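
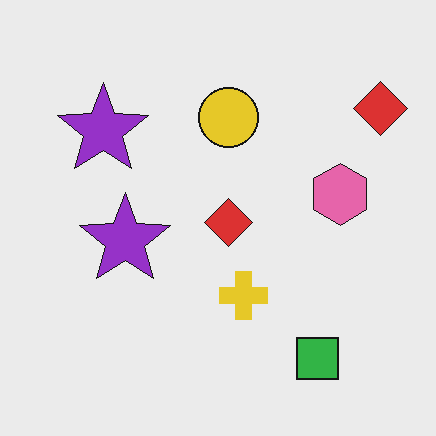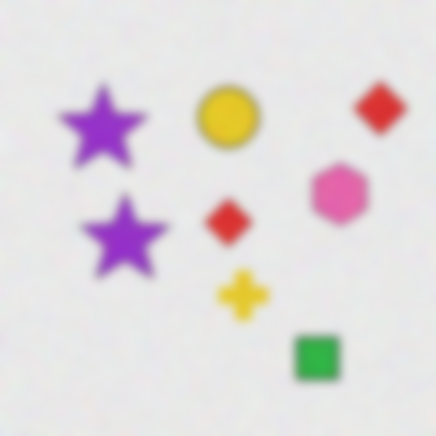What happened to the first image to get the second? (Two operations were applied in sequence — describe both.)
The second image is the first degraded with visible gaussian noise, then heavily blurred.

Random speckle covers the whole image, including the flat background. Shape edges and outlines are uniformly softened across the whole image.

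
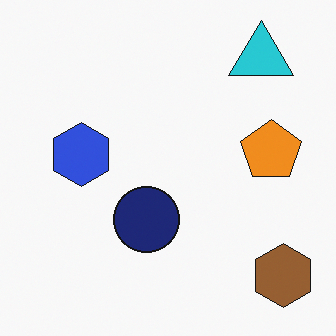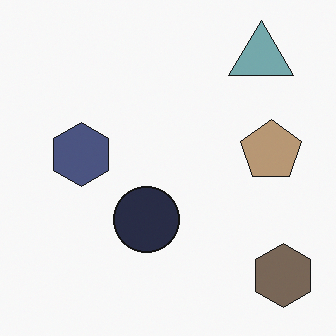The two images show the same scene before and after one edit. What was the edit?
This is the original image heavily desaturated.

All colors are more muted and greyish — a global saturation change.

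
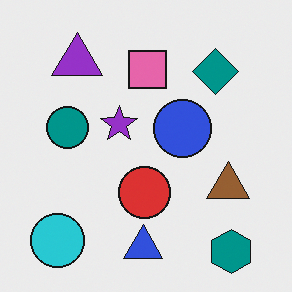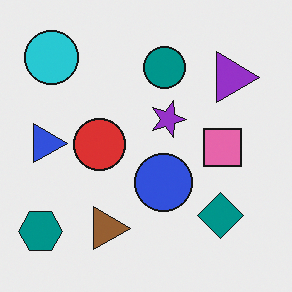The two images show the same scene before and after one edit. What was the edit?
The image was rotated 90° clockwise.

The teal hexagon sits in the bottom-right of the first image and the bottom-left of the second — consistent with a whole-image 90° clockwise rotation.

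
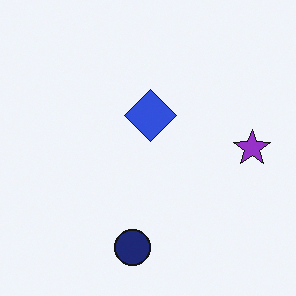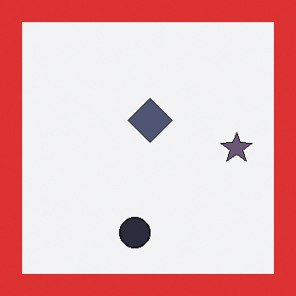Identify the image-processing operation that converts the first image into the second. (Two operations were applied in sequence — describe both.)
This is the original image made much more muted (saturation change), then framed with a red border.

All colors are more muted and greyish — a global saturation change. A solid red frame runs around the edge of the second image, with the content slightly shrunk inside it.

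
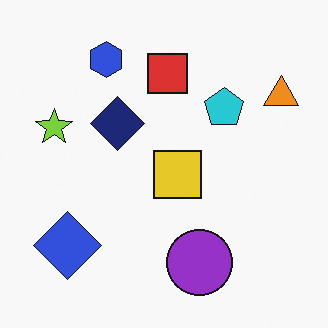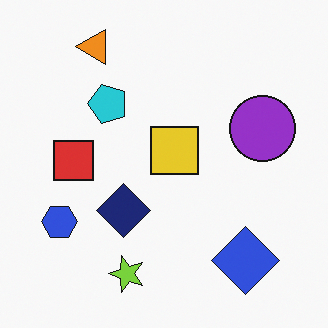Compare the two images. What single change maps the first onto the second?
It was rotated 90° counter-clockwise.

The orange triangle sits in the top-right of the first image and the top-left of the second — consistent with a whole-image 90° counter-clockwise rotation.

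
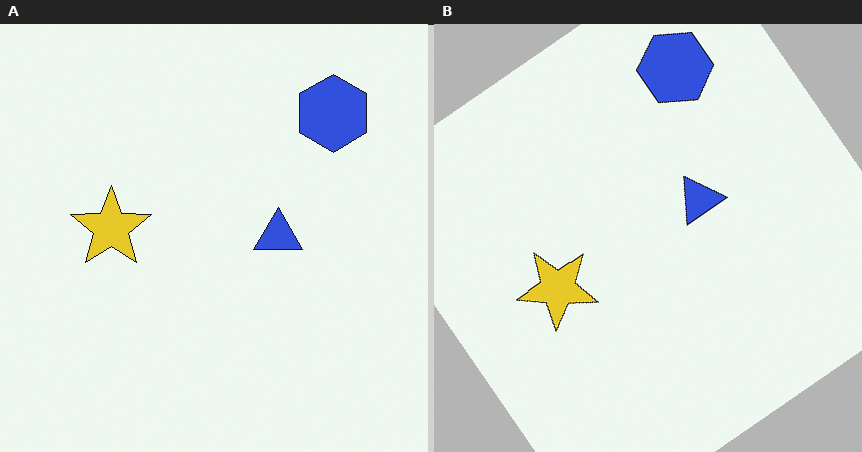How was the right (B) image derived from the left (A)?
The transformation is: rotated counter-clockwise by a large amount — several tens of degrees.

Every shape is tilted by the same angle and the image corners show triangular fill wedges — a whole-image rotation by a non-right angle.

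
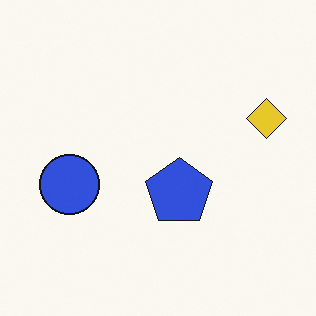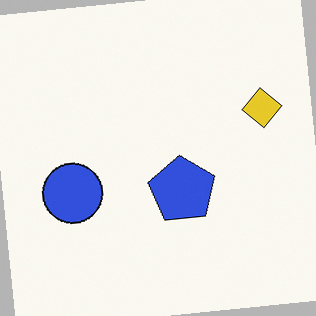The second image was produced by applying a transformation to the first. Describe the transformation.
The image was rotated counter-clockwise by a few degrees.

Every shape is tilted by the same angle and the image corners show triangular fill wedges — a whole-image rotation by a non-right angle.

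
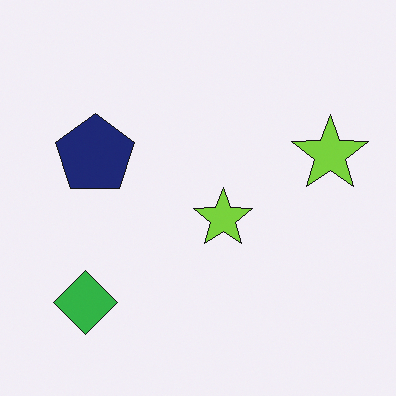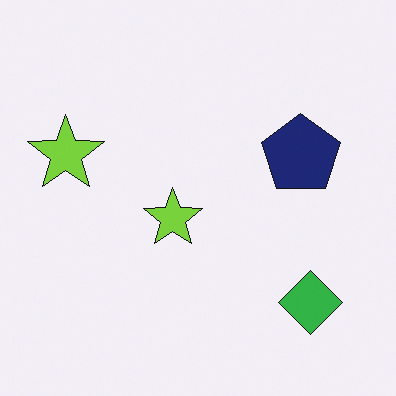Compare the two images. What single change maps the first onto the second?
The image was flipped horizontally (left ↔ right).

The green diamond is in the bottom-left of the first image and the bottom-right of the second — shapes on opposite sides of the vertical midline have swapped in a mirror flip.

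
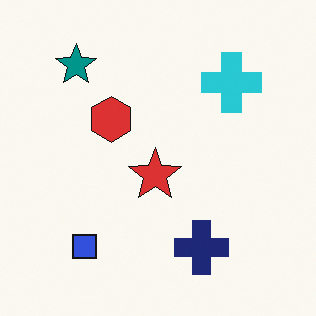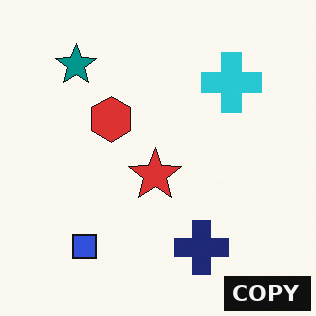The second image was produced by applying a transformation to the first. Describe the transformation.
This is the original image watermarked with the text "COPY" in the lower-right corner.

A dark label reading "COPY" appears in the lower-right corner.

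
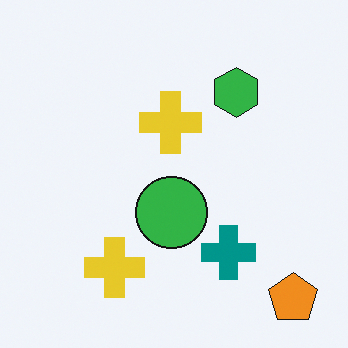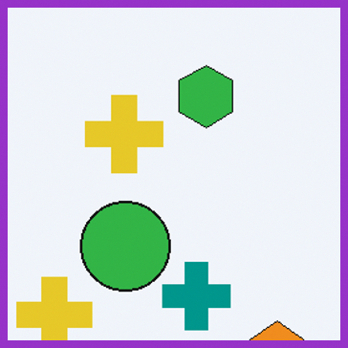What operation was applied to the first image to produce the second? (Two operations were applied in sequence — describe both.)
The second image is the first cropped to a modestly smaller region and rescaled, then framed with a purple border.

The visible shapes are larger and the field of view is narrower; shapes near the original edges may be partly or wholly outside the frame — a crop-and-rescale. A solid purple frame runs around the edge of the second image, with the content slightly shrunk inside it.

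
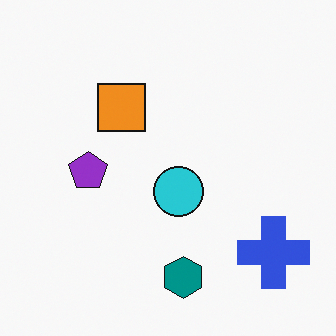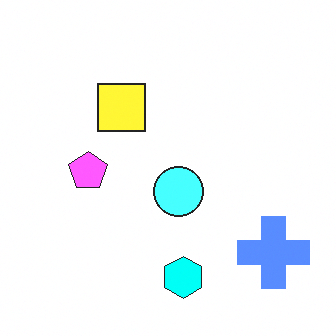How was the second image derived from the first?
The transformation is: substantially brightened.

Every pixel — background and shapes alike — is uniformly brightened.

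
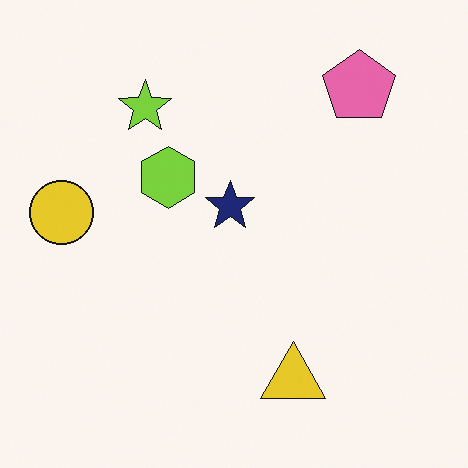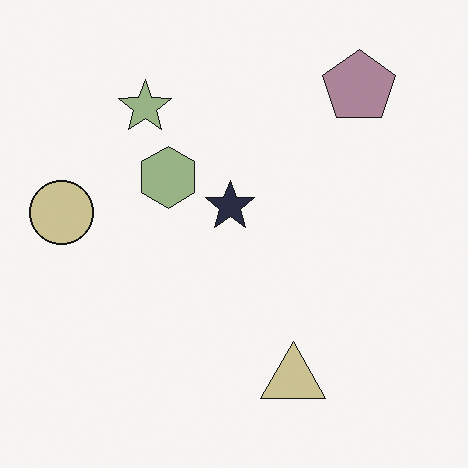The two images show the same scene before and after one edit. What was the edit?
This is the original image heavily desaturated.

All colors are more muted and greyish — a global saturation change.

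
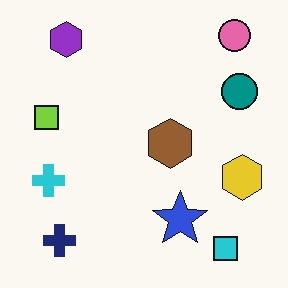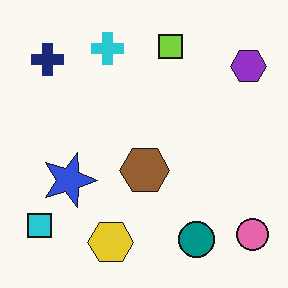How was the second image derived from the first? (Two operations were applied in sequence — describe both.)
The second image is the first given moderate JPEG compression, then rotated 90° clockwise.

Blocky 8×8 compression artifacts appear around shape edges and the flat background shows ringing — characteristic JPEG degradation. The pink circle sits in the top-right of the first image and the bottom-right of the second — consistent with a whole-image 90° clockwise rotation.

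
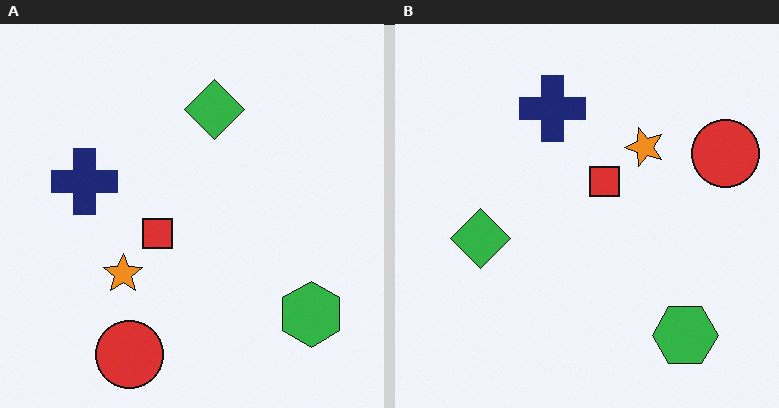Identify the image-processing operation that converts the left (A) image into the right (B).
The image was transposed (reflected across the top-left ↔ bottom-right diagonal).

Shapes have swapped their row and column positions — what was in the top-right is now in the bottom-left — a diagonal reflection.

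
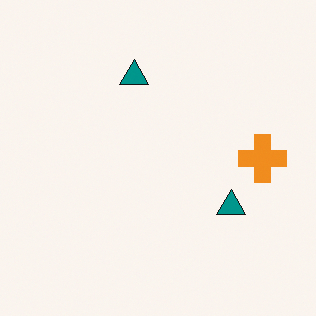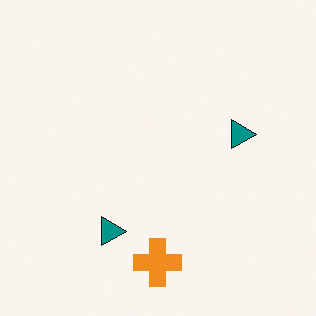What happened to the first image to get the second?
It was rotated 90° clockwise.

The orange cross sits in the right of the first image and the bottom of the second — consistent with a whole-image 90° clockwise rotation.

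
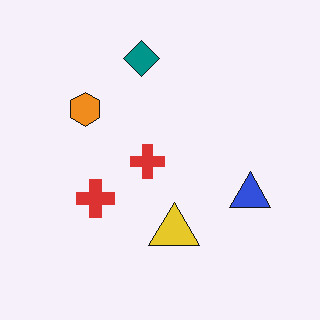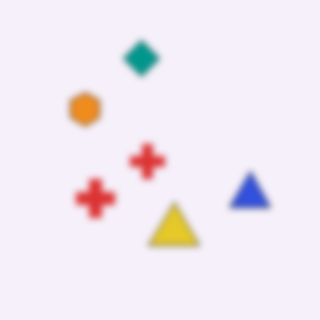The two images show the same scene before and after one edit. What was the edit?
The image was noticeably gaussian-blurred.

Shape edges and outlines are uniformly softened across the whole image.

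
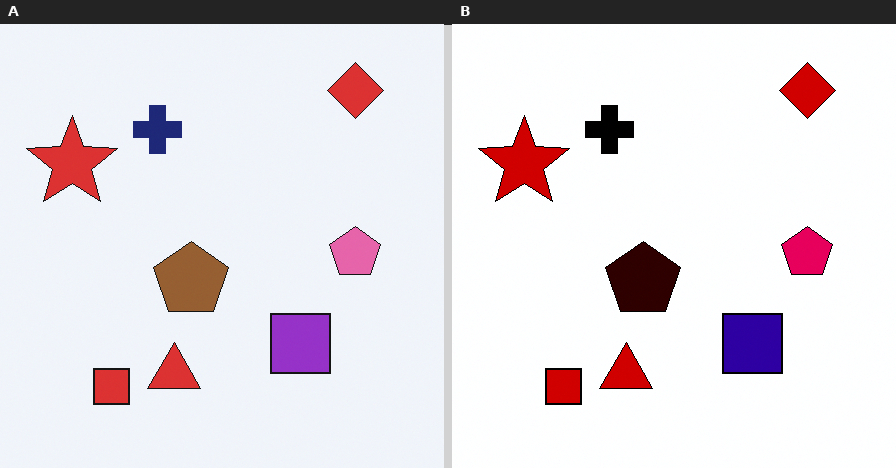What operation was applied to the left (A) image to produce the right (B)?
This is the original image boosted in contrast.

Tones are pushed away from mid-grey across the whole image — a global contrast change.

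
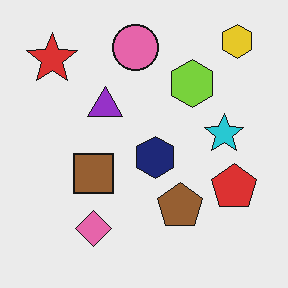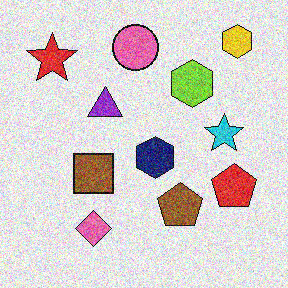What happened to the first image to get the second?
Degraded with strong gaussian noise.

Random speckle covers the whole image, including the flat background.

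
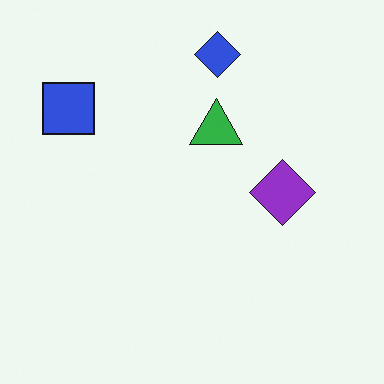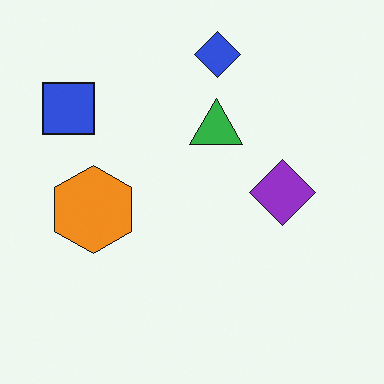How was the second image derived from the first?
Overlaid with an additional orange hexagon.

An orange hexagon appears in the second image that is absent from the first.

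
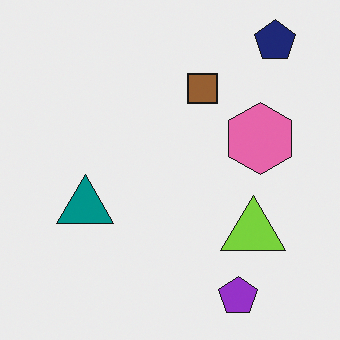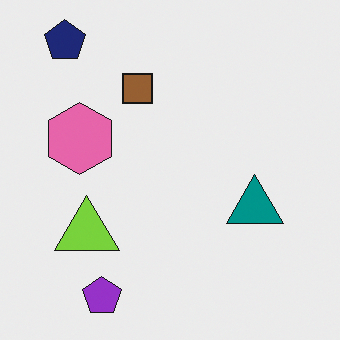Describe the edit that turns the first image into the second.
It was flipped horizontally (left ↔ right).

The navy pentagon is in the top-right of the first image and the top-left of the second — shapes on opposite sides of the vertical midline have swapped in a mirror flip.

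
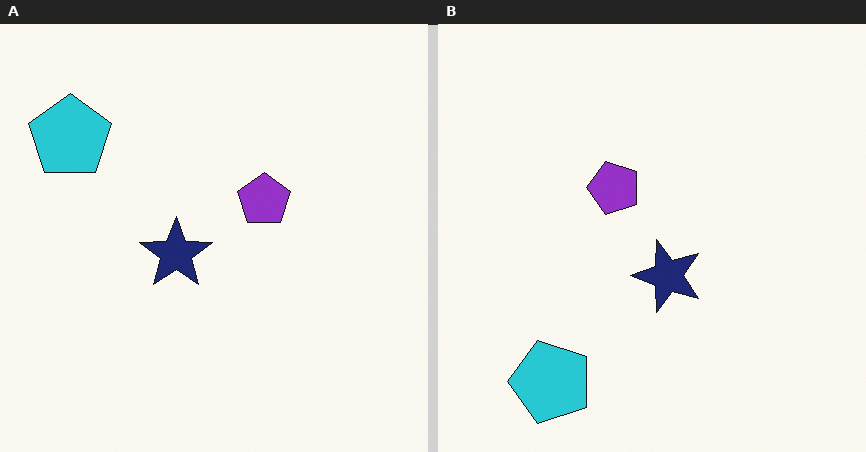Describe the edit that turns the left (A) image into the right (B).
Rotated 90° counter-clockwise.

The cyan pentagon sits in the top-left of the left (A) image and the bottom-left of the right (B) — consistent with a whole-image 90° counter-clockwise rotation.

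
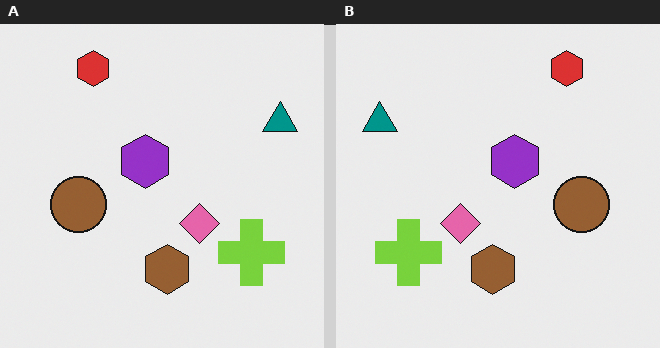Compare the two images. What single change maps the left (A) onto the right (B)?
It was flipped horizontally (left ↔ right).

The teal triangle is in the top-right of the left (A) image and the top-left of the right (B) — shapes on opposite sides of the vertical midline have swapped in a mirror flip.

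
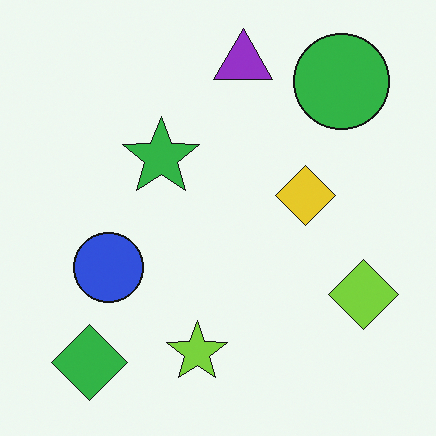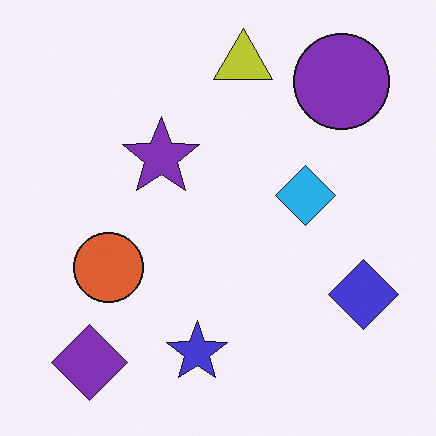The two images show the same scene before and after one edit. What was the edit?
The image was hue-shifted noticeably.

Every shape's color has rotated by the same amount around the hue wheel — a uniform hue shift.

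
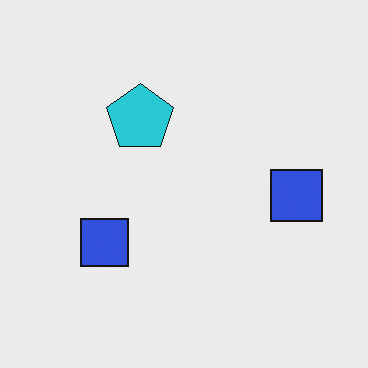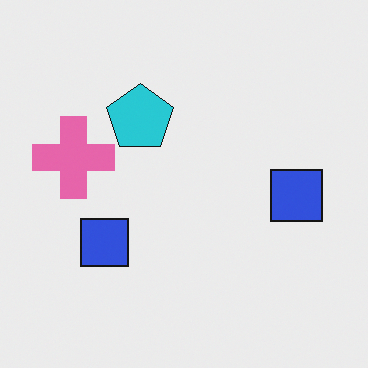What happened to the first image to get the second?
This is the original image overlaid with an additional pink cross.

A pink cross appears in the second image that is absent from the first.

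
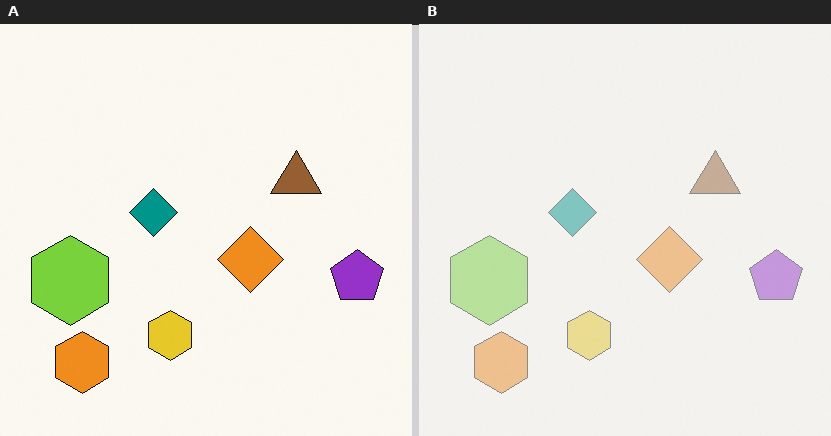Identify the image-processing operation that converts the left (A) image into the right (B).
The transformation is: washed out (contrast reduced).

Tones are pushed toward mid-grey across the whole image — a global contrast change.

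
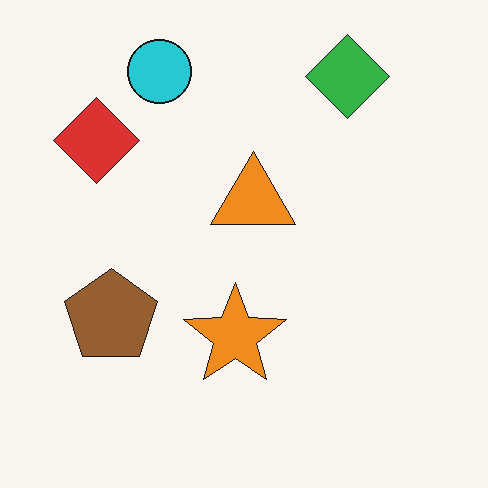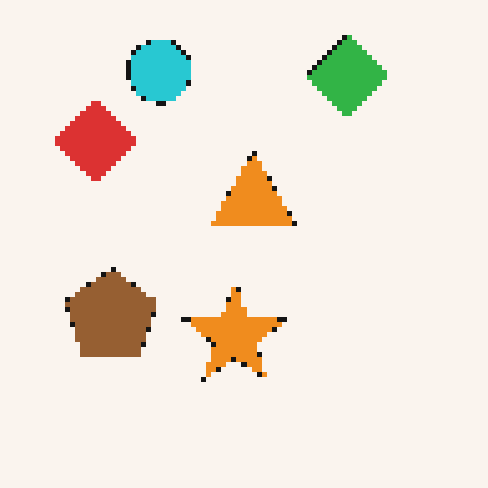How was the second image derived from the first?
It was lightly pixelated (a mild mosaic effect).

Shapes are reduced to large square blocks; fine edges and outlines are lost — a downscale-then-upscale (mosaic) effect.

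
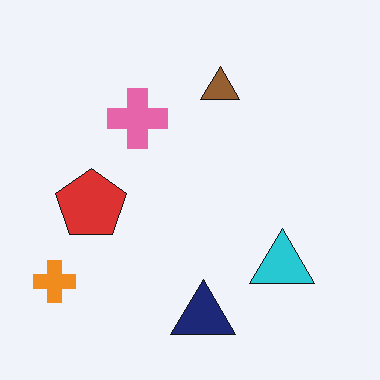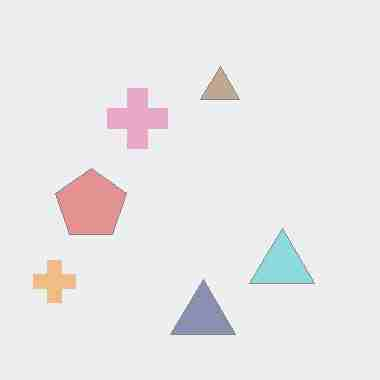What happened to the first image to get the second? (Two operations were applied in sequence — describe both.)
The second image is the first given much lower contrast, then degraded with heavy JPEG compression.

Tones are pushed toward mid-grey across the whole image — a global contrast change. Blocky 8×8 compression artifacts appear around shape edges and the flat background shows ringing — characteristic JPEG degradation.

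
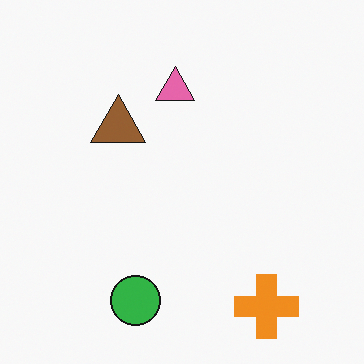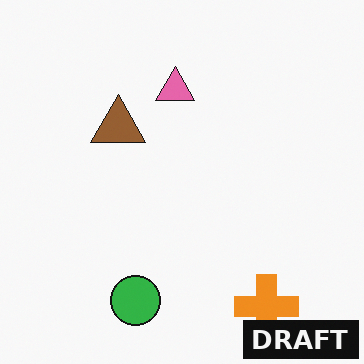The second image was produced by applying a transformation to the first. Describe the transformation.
The image was watermarked with the text "DRAFT" in the lower-right corner.

A dark label reading "DRAFT" appears in the lower-right corner.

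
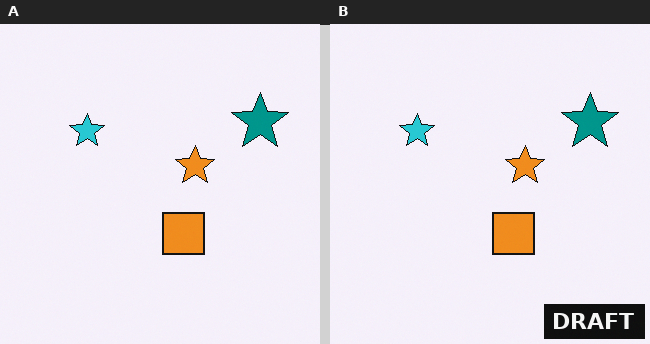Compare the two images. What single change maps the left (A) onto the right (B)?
The image was watermarked with the text "DRAFT" in the lower-right corner.

A dark label reading "DRAFT" appears in the lower-right corner.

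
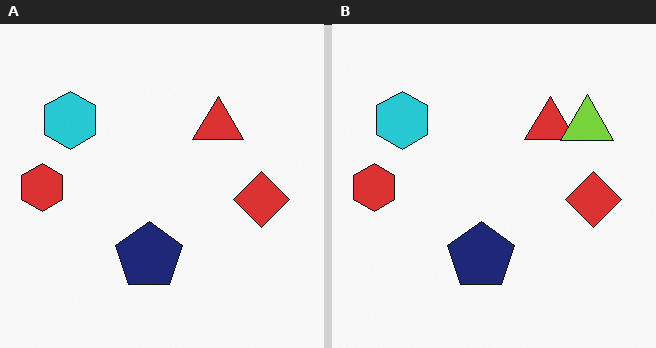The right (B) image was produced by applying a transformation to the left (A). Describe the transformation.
This is the original image overlaid with an additional lime triangle.

A lime triangle appears in the right (B) image that is absent from the left (A).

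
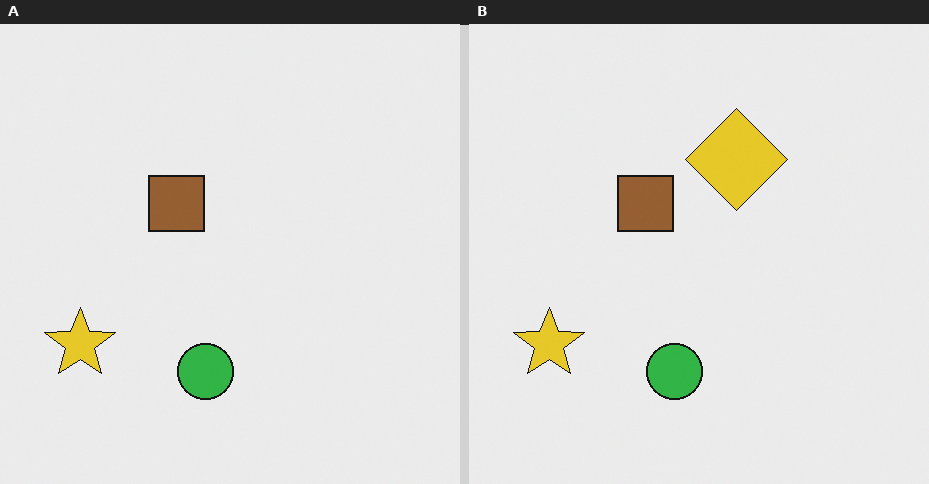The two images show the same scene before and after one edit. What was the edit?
This is the original image overlaid with an additional yellow diamond.

A yellow diamond appears in the right (B) image that is absent from the left (A).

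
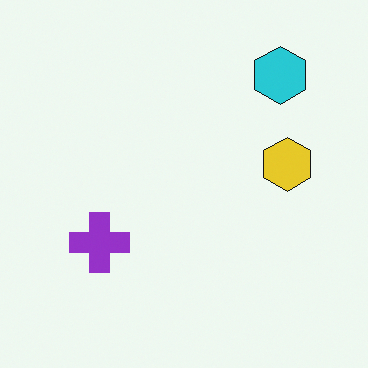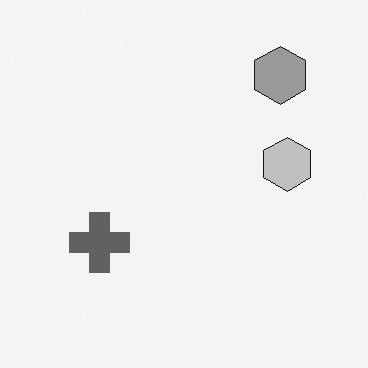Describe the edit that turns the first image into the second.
It was converted to grayscale.

All color is removed — every shape is now a shade of grey.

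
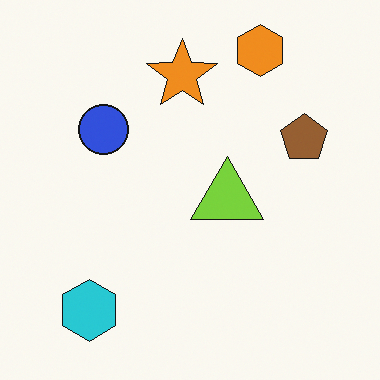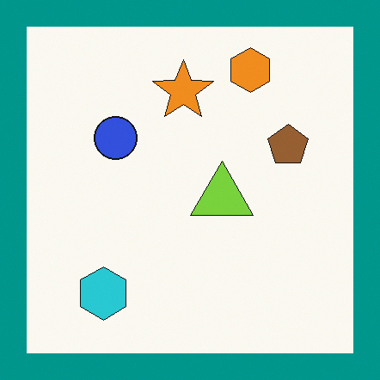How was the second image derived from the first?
The transformation is: framed with a teal border.

A solid teal frame runs around the edge of the second image, with the content slightly shrunk inside it.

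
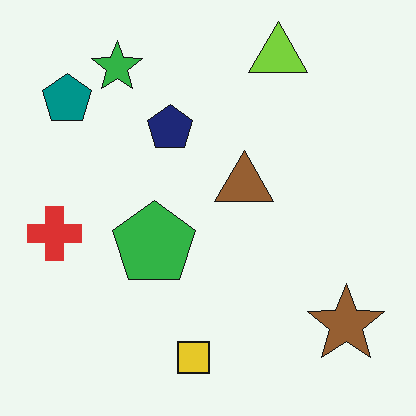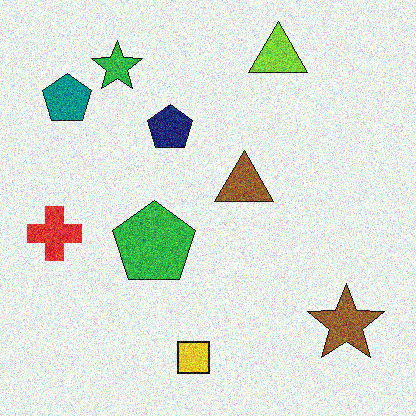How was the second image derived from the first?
The transformation is: degraded with a thick layer of grain.

Random speckle covers the whole image, including the flat background.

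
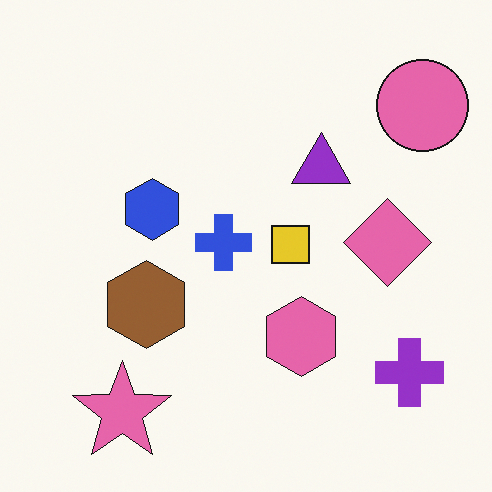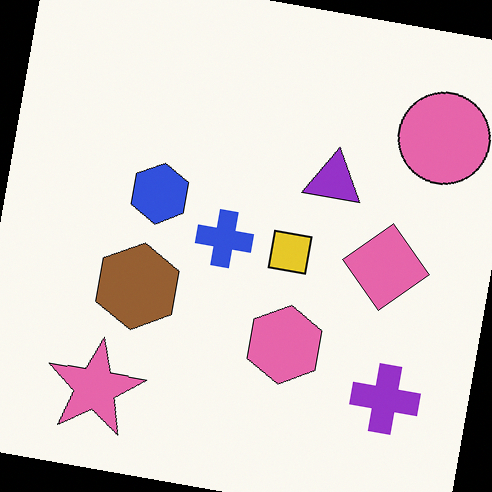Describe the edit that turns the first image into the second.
The image was rotated clockwise by a slight angle.

Every shape is tilted by the same angle and the image corners show triangular fill wedges — a whole-image rotation by a non-right angle.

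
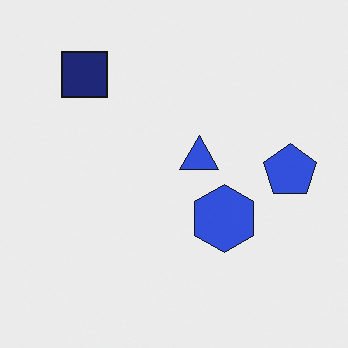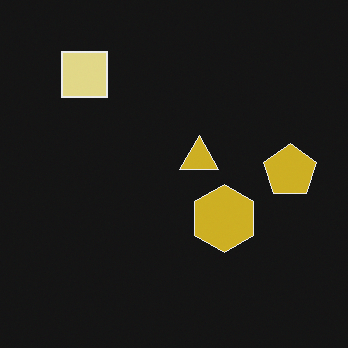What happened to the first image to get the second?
It was color-inverted (negative).

The light background has become dark and every shape's color is its complement — a photographic negative.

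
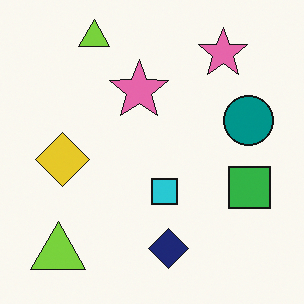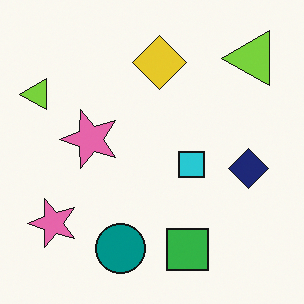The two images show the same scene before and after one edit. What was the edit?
Transposed (reflected across the top-left ↔ bottom-right diagonal).

Shapes have swapped their row and column positions — what was in the top-right is now in the bottom-left — a diagonal reflection.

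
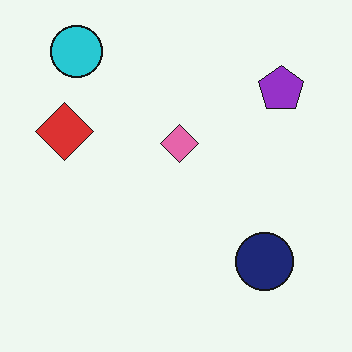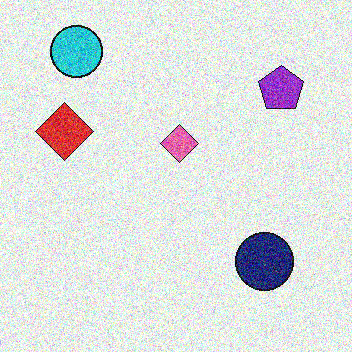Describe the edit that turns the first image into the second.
This is the original image degraded with a thick layer of grain.

Random speckle covers the whole image, including the flat background.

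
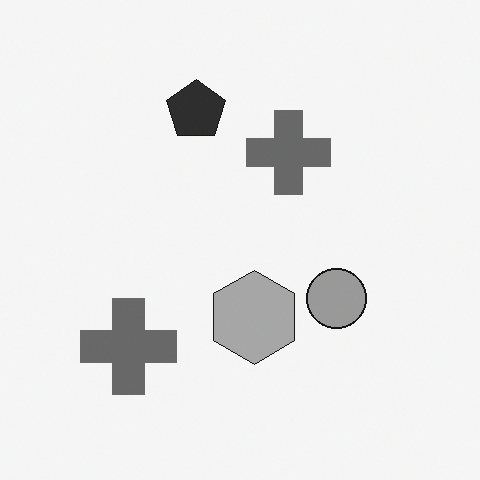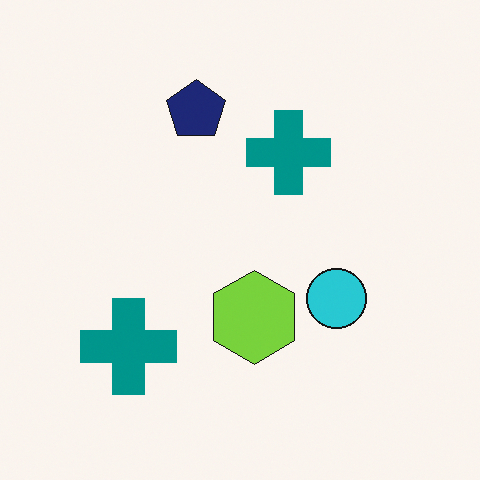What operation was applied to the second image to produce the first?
The transformation is: converted to grayscale.

All color is removed — every shape is now a shade of grey.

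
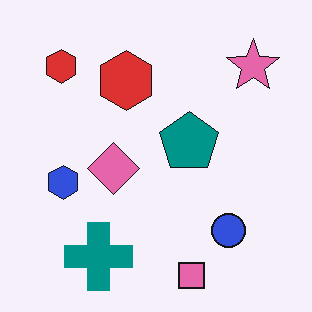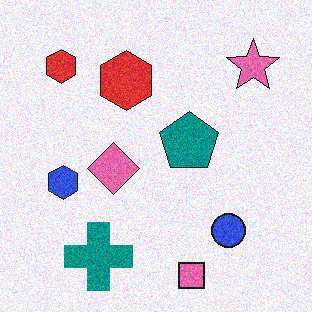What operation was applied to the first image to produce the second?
This is the original image degraded with moderate additive noise.

Random speckle covers the whole image, including the flat background.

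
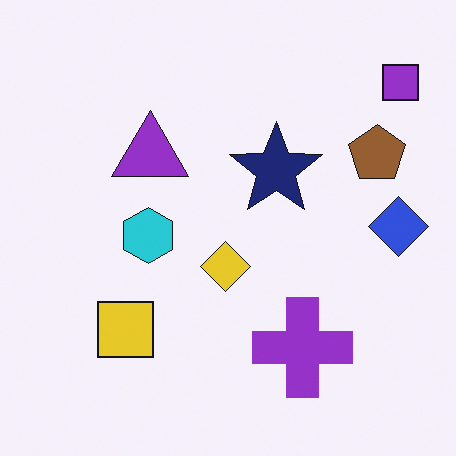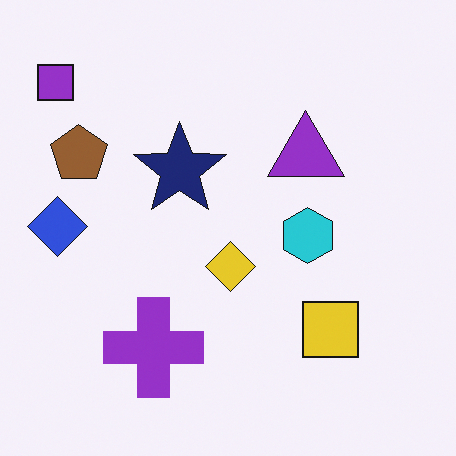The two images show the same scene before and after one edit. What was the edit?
The second image is the first flipped horizontally (left ↔ right).

The purple square is in the top-right of the first image and the top-left of the second — shapes on opposite sides of the vertical midline have swapped in a mirror flip.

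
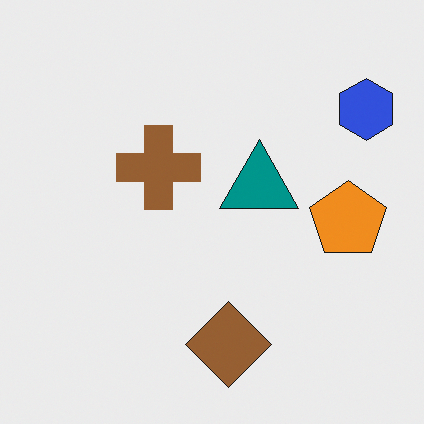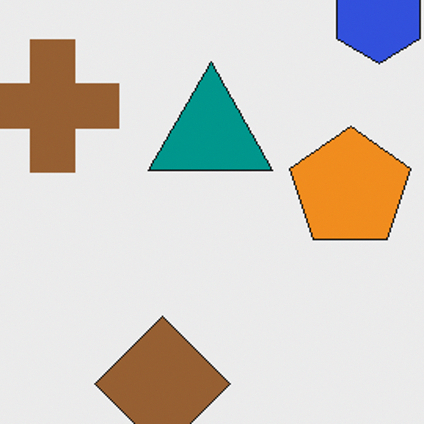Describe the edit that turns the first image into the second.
The second image is the first cropped to a modestly smaller region and rescaled.

The visible shapes are larger and the field of view is narrower; shapes near the original edges may be partly or wholly outside the frame — a crop-and-rescale.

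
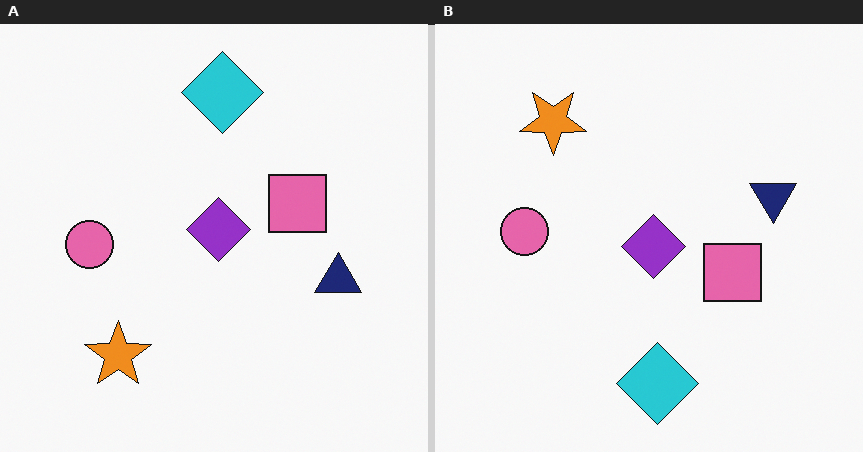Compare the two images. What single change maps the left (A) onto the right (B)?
It was flipped vertically (top ↔ bottom).

The cyan diamond is in the top of the left (A) image and the bottom of the right (B) — shapes on opposite sides of the horizontal midline have swapped in a mirror flip.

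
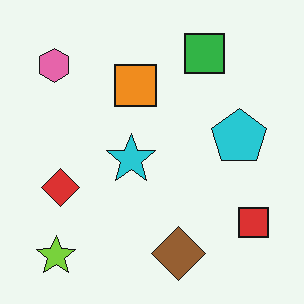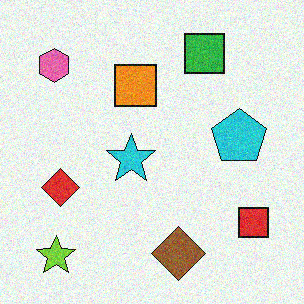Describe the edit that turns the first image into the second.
The image was degraded with visible gaussian noise.

Random speckle covers the whole image, including the flat background.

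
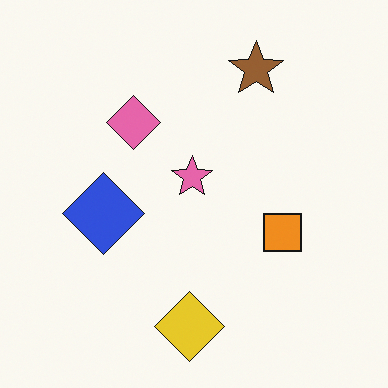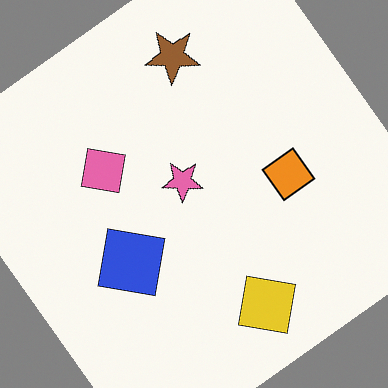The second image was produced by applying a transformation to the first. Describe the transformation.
The second image is the first rotated counter-clockwise by a large amount — several tens of degrees.

Every shape is tilted by the same angle and the image corners show triangular fill wedges — a whole-image rotation by a non-right angle.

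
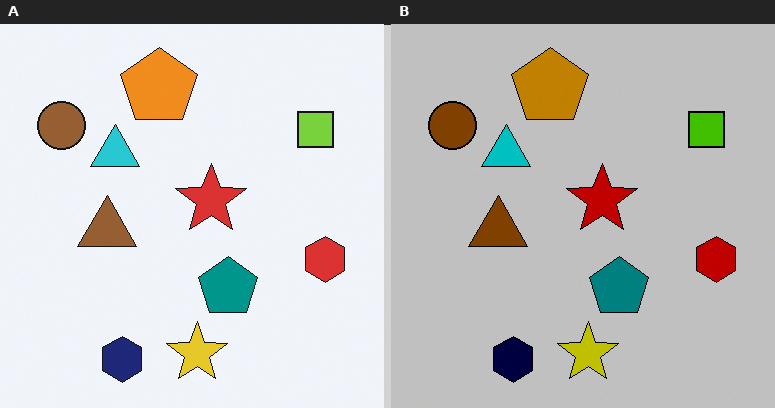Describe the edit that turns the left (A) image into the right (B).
The image was aggressively posterized.

Each flat color has snapped to a coarser quantized level — most visibly, the near-white background has dropped to a flat grey.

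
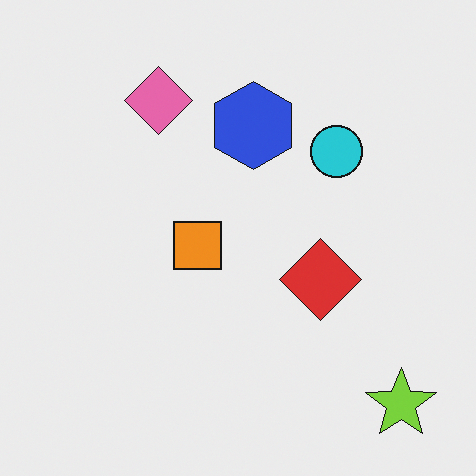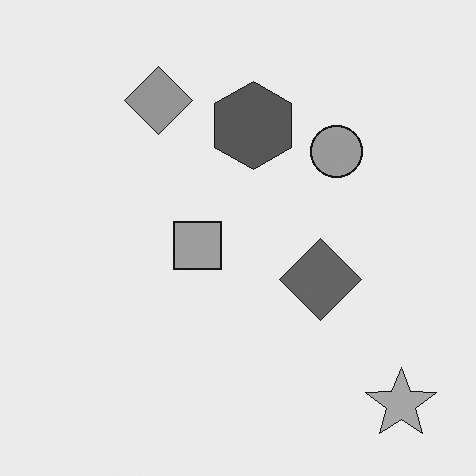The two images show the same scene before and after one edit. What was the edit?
The transformation is: converted to grayscale.

All color is removed — every shape is now a shade of grey.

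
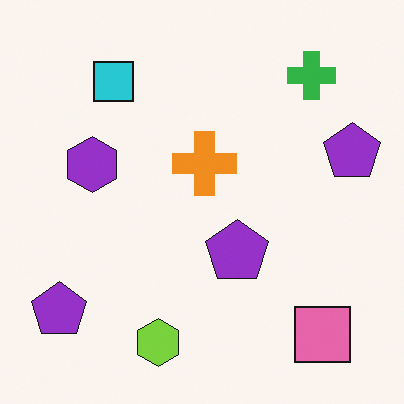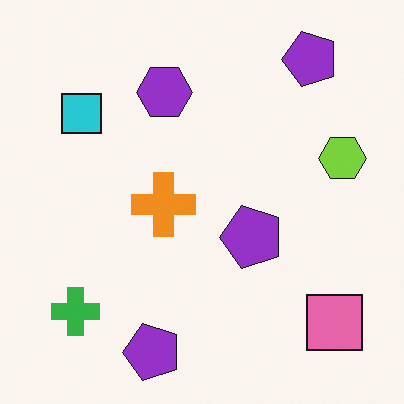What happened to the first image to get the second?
This is the original image transposed (reflected across the top-left ↔ bottom-right diagonal).

Shapes have swapped their row and column positions — what was in the top-right is now in the bottom-left — a diagonal reflection.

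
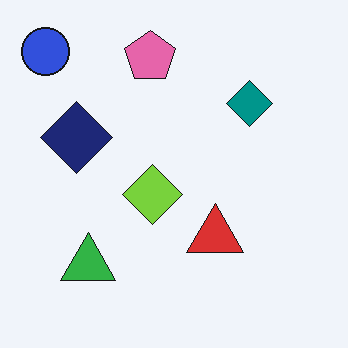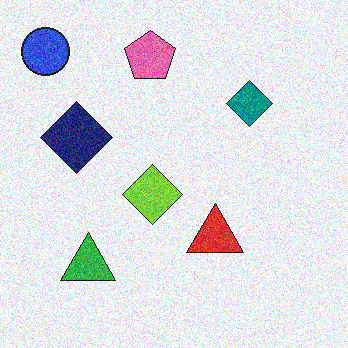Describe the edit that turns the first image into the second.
The transformation is: degraded with visible gaussian noise.

Random speckle covers the whole image, including the flat background.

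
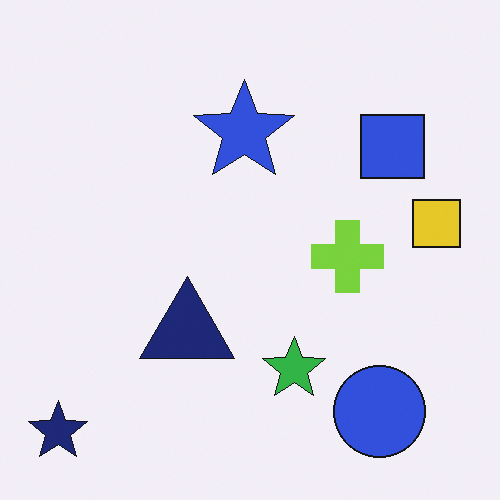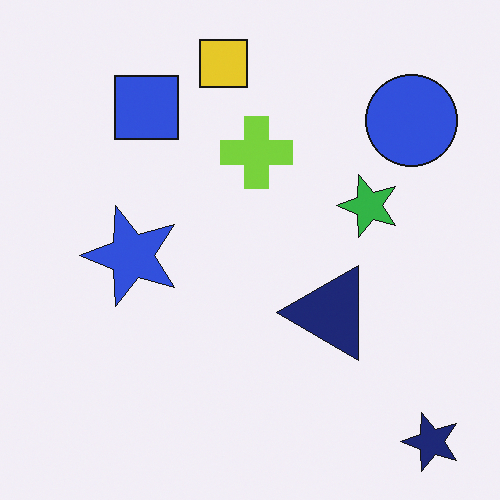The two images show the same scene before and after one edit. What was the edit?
This is the original image rotated 90° counter-clockwise.

The navy star sits in the bottom-left of the first image and the bottom-right of the second — consistent with a whole-image 90° counter-clockwise rotation.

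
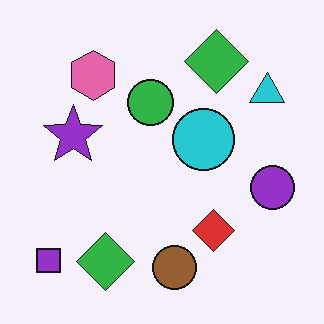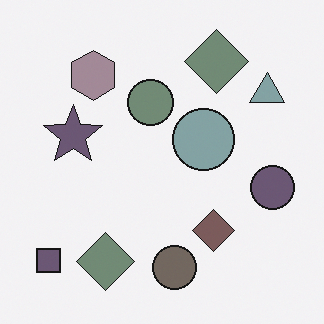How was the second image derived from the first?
It was made much more muted (saturation change).

All colors are more muted and greyish — a global saturation change.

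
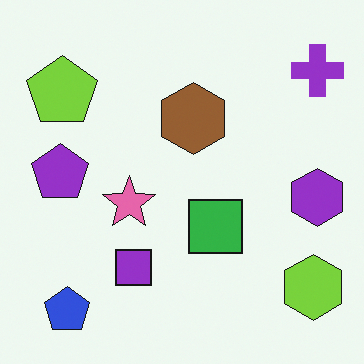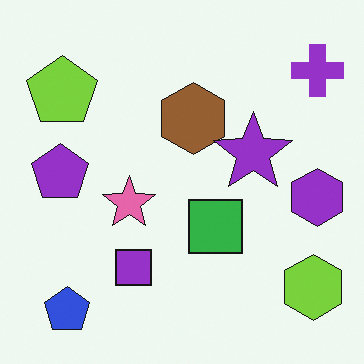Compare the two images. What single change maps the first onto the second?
The second image is the first overlaid with an additional purple star.

A purple star appears in the second image that is absent from the first.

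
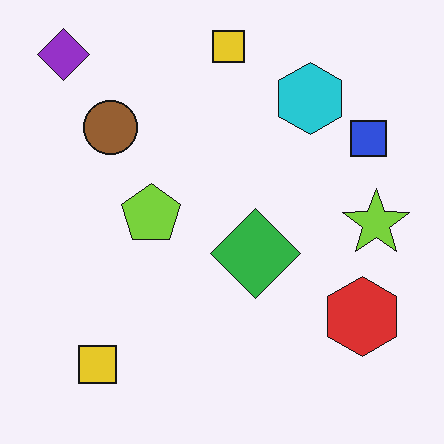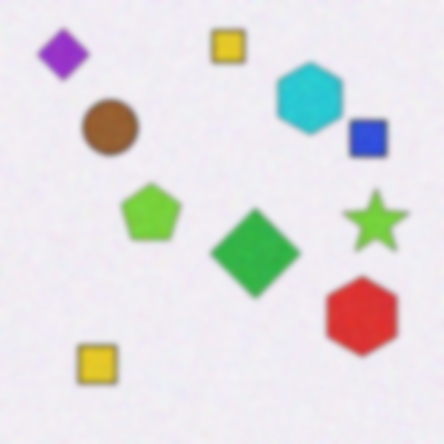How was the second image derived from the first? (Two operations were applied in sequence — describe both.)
The image was degraded with visible gaussian noise, then noticeably gaussian-blurred.

Random speckle covers the whole image, including the flat background. Shape edges and outlines are uniformly softened across the whole image.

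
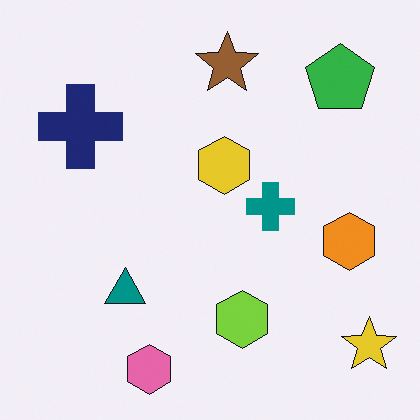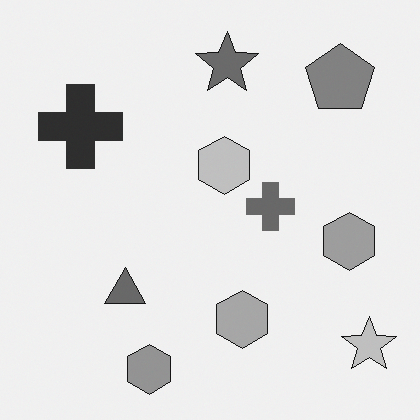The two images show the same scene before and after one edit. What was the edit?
The transformation is: converted to grayscale.

All color is removed — every shape is now a shade of grey.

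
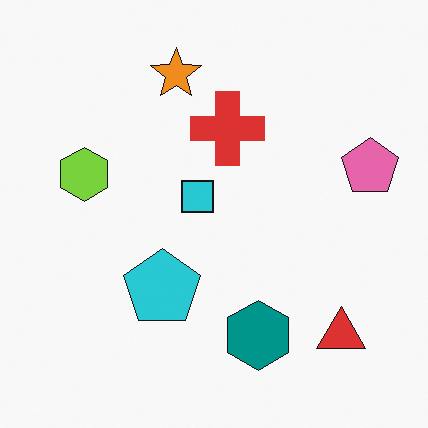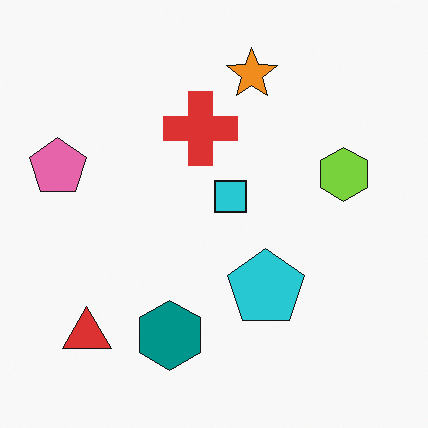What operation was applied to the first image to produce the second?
This is the original image flipped horizontally (left ↔ right).

The pink pentagon is in the right of the first image and the left of the second — shapes on opposite sides of the vertical midline have swapped in a mirror flip.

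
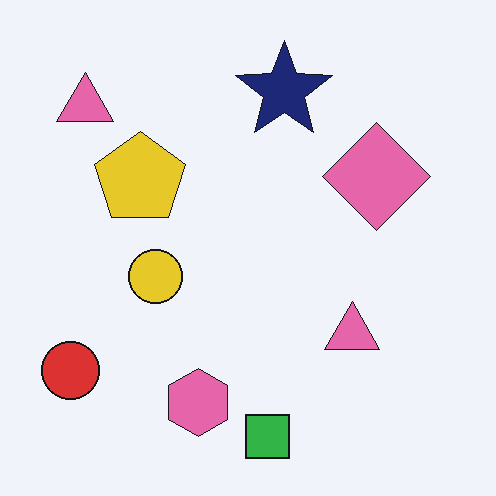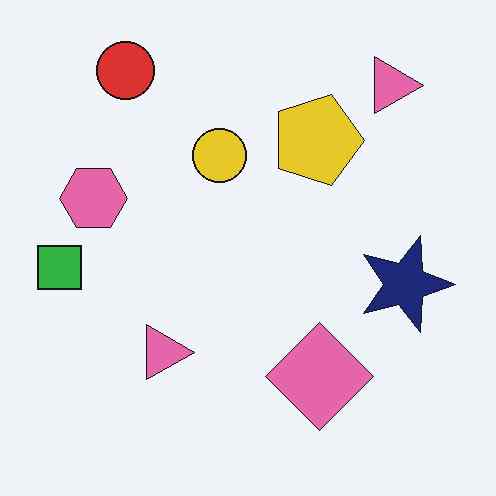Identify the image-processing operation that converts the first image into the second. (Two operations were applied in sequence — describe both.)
Given moderate JPEG compression, then rotated 90° clockwise.

Blocky 8×8 compression artifacts appear around shape edges and the flat background shows ringing — characteristic JPEG degradation. The red circle sits in the bottom-left of the first image and the top-left of the second — consistent with a whole-image 90° clockwise rotation.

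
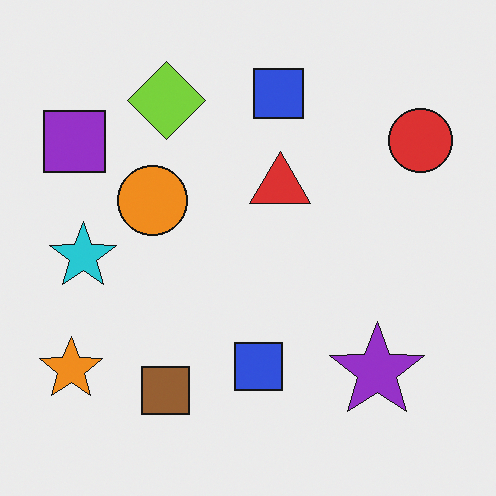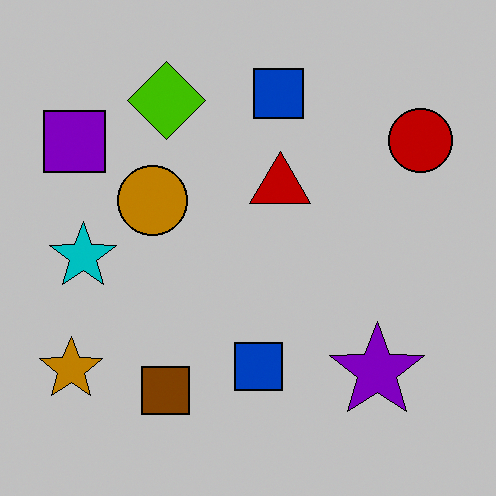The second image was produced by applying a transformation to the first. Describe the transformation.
The transformation is: heavily posterized to just a handful of flat colors.

Each flat color has snapped to a coarser quantized level — most visibly, the near-white background has dropped to a flat grey.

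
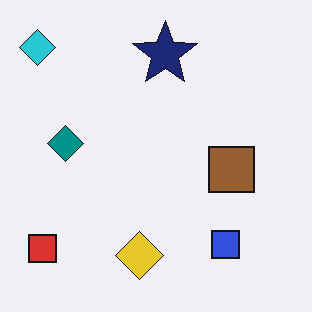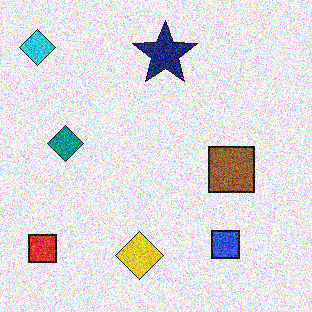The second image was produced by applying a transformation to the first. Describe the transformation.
Degraded with strong gaussian noise.

Random speckle covers the whole image, including the flat background.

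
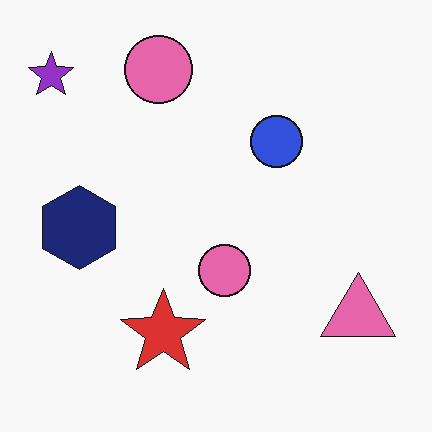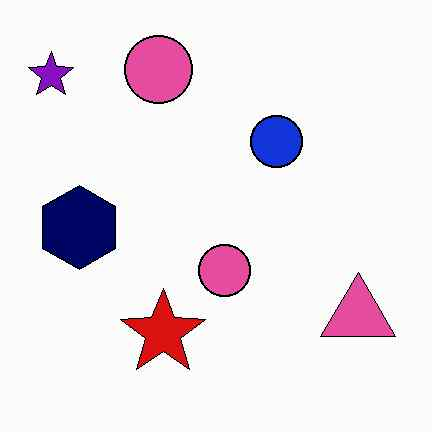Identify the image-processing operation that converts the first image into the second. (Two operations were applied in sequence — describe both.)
The second image is the first JPEG-compressed with visible artifacts, then given slightly increased contrast.

Blocky 8×8 compression artifacts appear around shape edges and the flat background shows ringing — characteristic JPEG degradation. Tones are pushed away from mid-grey across the whole image — a global contrast change.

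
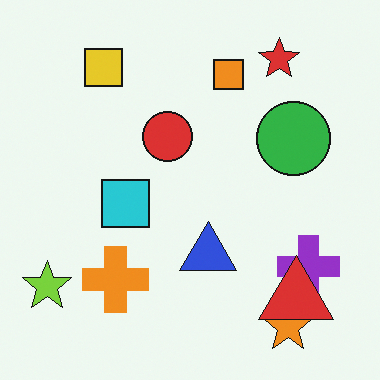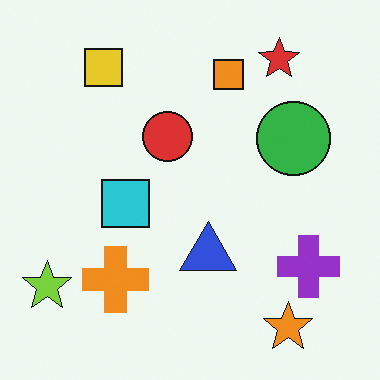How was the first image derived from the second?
This is the original image overlaid with an additional red triangle.

A red triangle appears in the first image that is absent from the second.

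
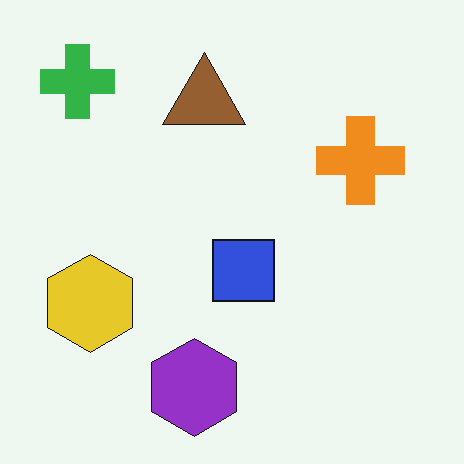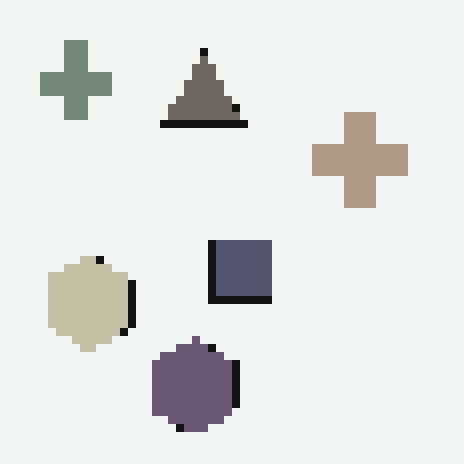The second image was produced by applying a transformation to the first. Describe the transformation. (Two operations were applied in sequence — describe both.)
Made much more muted (saturation change), then moderately pixelated.

All colors are more muted and greyish — a global saturation change. Shapes are reduced to large square blocks; fine edges and outlines are lost — a downscale-then-upscale (mosaic) effect.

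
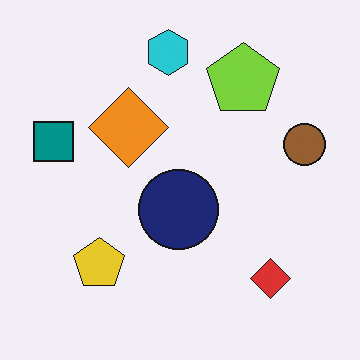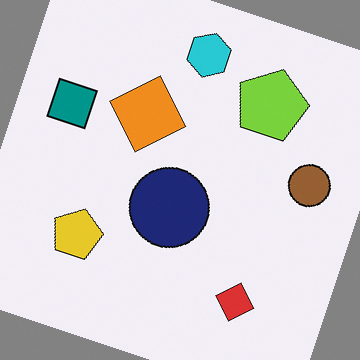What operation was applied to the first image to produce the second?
The transformation is: rotated clockwise by a moderate amount.

Every shape is tilted by the same angle and the image corners show triangular fill wedges — a whole-image rotation by a non-right angle.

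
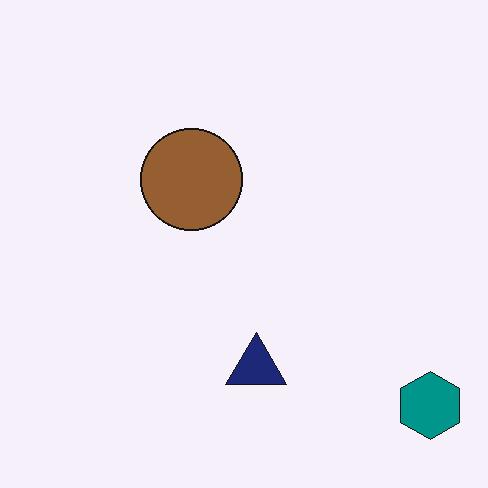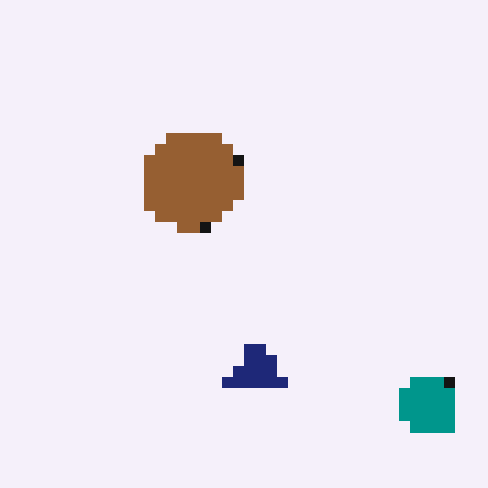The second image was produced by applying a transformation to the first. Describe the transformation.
It was coarsely pixelated.

Shapes are reduced to large square blocks; fine edges and outlines are lost — a downscale-then-upscale (mosaic) effect.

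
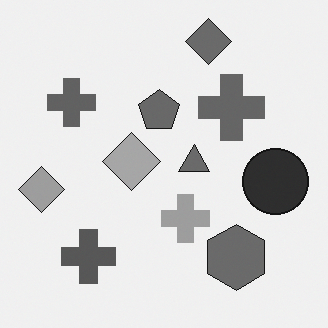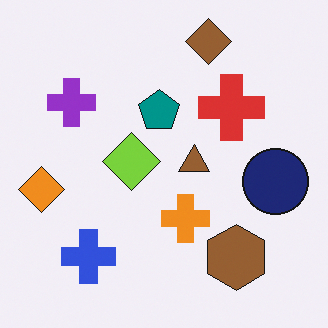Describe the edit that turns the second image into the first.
Converted to grayscale.

All color is removed — every shape is now a shade of grey.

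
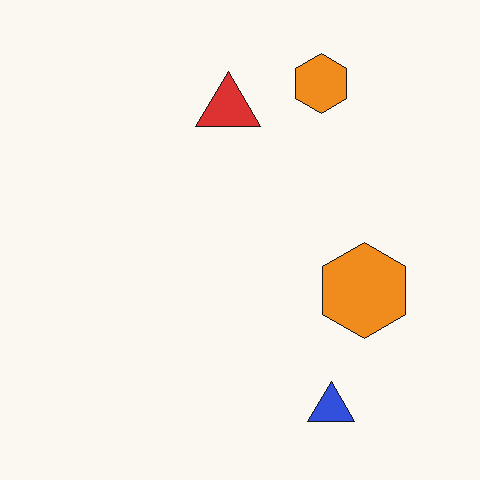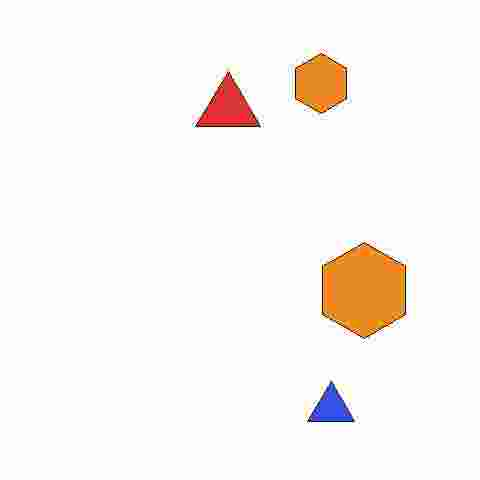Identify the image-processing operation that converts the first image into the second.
The transformation is: degraded with heavy JPEG compression.

Blocky 8×8 compression artifacts appear around shape edges and the flat background shows ringing — characteristic JPEG degradation.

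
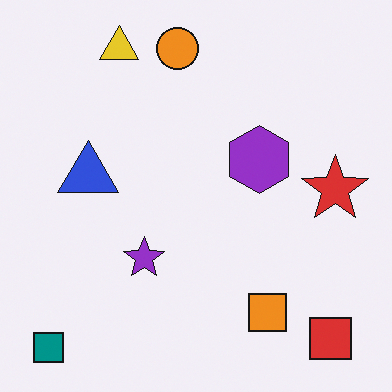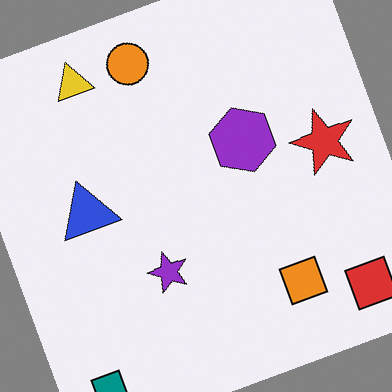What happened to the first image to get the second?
The second image is the first rotated counter-clockwise by a moderate amount.

Every shape is tilted by the same angle and the image corners show triangular fill wedges — a whole-image rotation by a non-right angle.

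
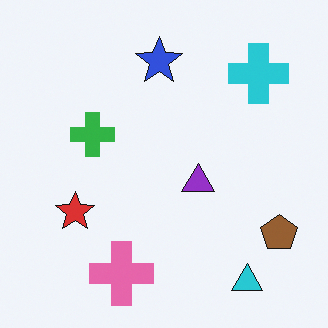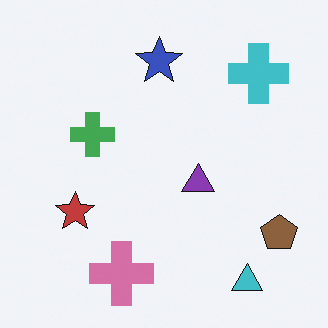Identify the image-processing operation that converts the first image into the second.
It was slightly desaturated.

All colors are more muted and greyish — a global saturation change.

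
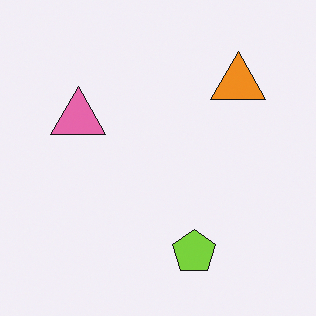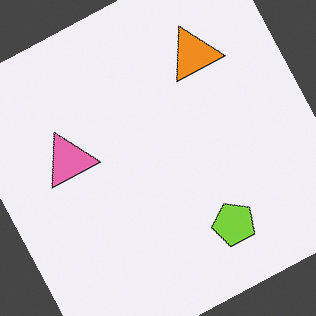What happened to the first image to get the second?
Rotated counter-clockwise by a clearly visible amount.

Every shape is tilted by the same angle and the image corners show triangular fill wedges — a whole-image rotation by a non-right angle.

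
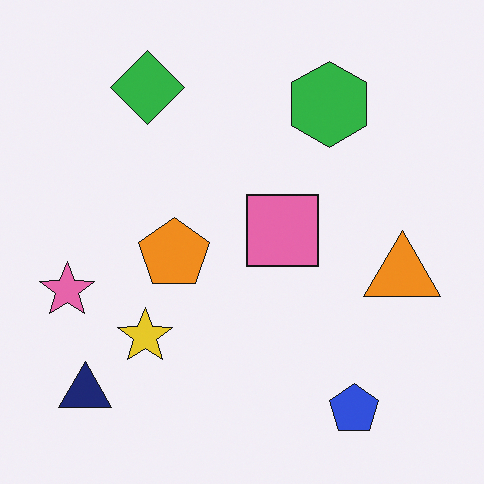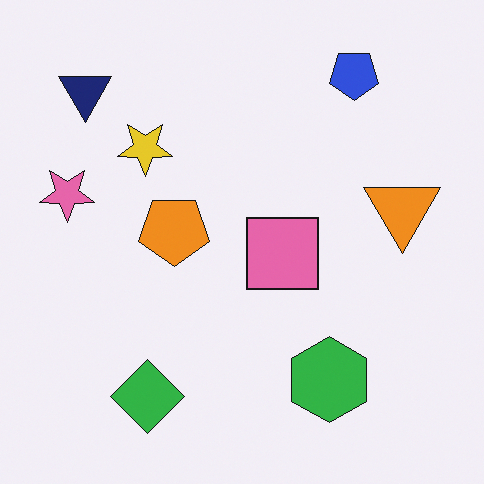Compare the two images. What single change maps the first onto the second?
This is the original image flipped vertically (top ↔ bottom).

The blue pentagon is in the bottom-right of the first image and the top-right of the second — shapes on opposite sides of the horizontal midline have swapped in a mirror flip.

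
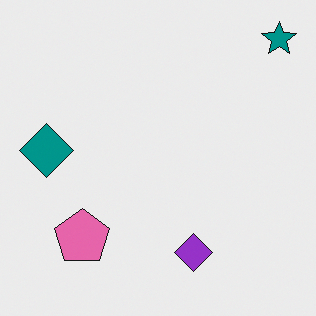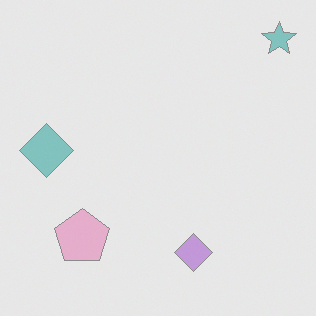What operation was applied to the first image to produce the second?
It was given much lower contrast.

Tones are pushed toward mid-grey across the whole image — a global contrast change.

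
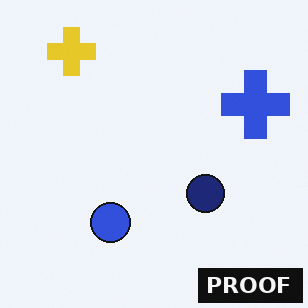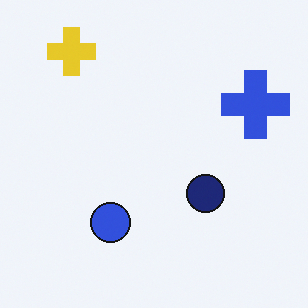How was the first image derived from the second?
The image was watermarked with the text "PROOF" in the lower-right corner.

A dark label reading "PROOF" appears in the lower-right corner.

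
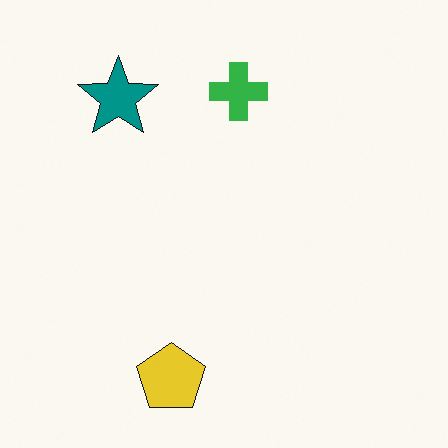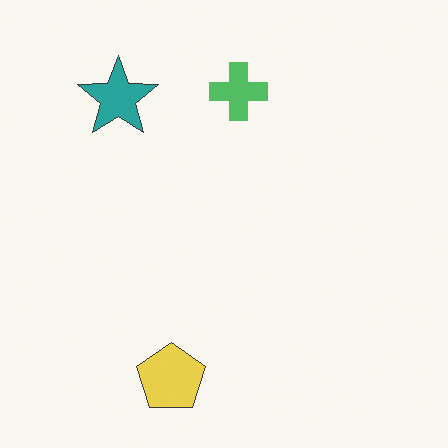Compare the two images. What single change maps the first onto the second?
This is the original image given slightly reduced contrast.

Tones are pushed toward mid-grey across the whole image — a global contrast change.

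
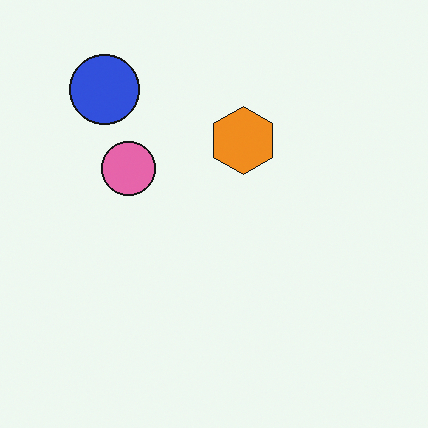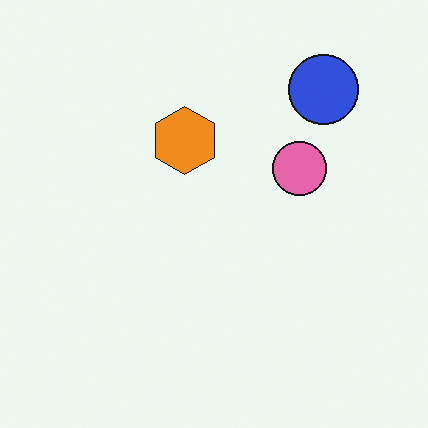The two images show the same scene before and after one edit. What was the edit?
Flipped horizontally (left ↔ right).

The blue circle is in the top-left of the first image and the top-right of the second — shapes on opposite sides of the vertical midline have swapped in a mirror flip.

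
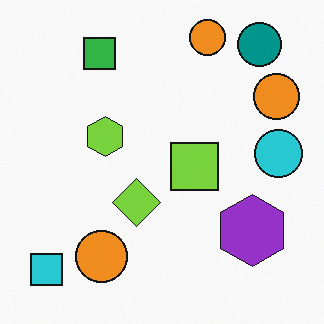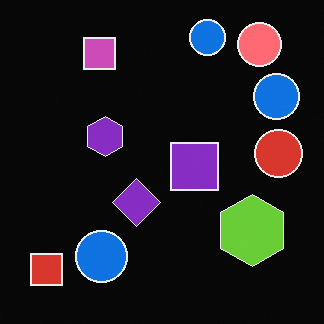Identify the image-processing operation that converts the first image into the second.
The transformation is: color-inverted (negative).

The light background has become dark and every shape's color is its complement — a photographic negative.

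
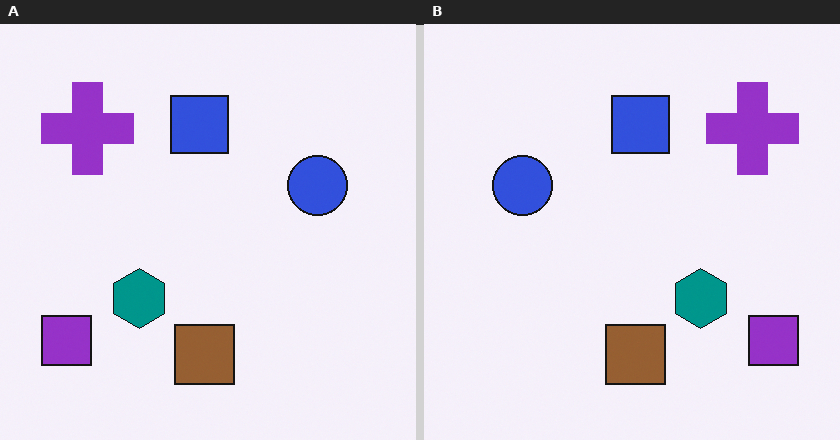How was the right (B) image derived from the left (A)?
The transformation is: flipped horizontally (left ↔ right).

The purple square is in the bottom-left of the left (A) image and the bottom-right of the right (B) — shapes on opposite sides of the vertical midline have swapped in a mirror flip.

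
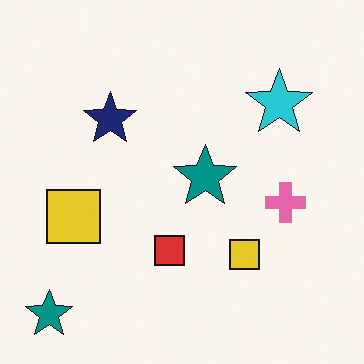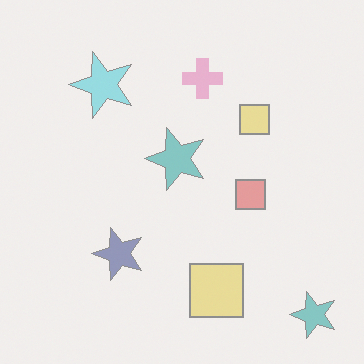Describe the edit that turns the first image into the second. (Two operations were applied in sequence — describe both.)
It was given much lower contrast, then rotated 90° counter-clockwise.

Tones are pushed toward mid-grey across the whole image — a global contrast change. The cyan star sits in the top-right of the first image and the top-left of the second — consistent with a whole-image 90° counter-clockwise rotation.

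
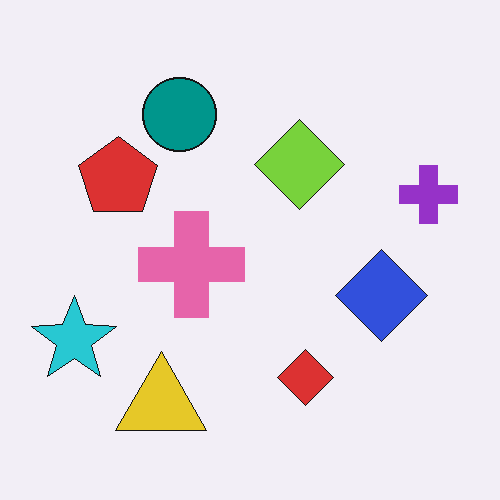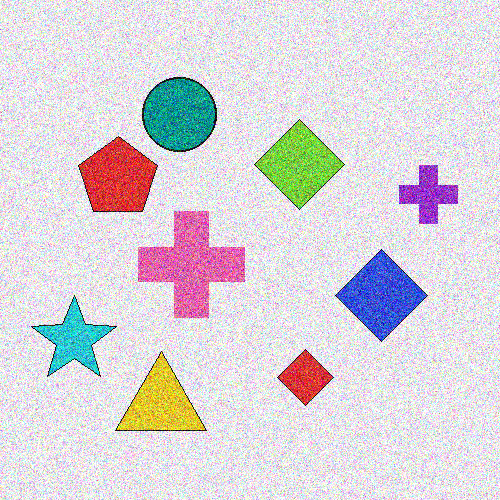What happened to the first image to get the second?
The transformation is: degraded with strong gaussian noise.

Random speckle covers the whole image, including the flat background.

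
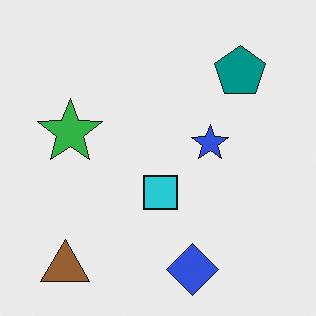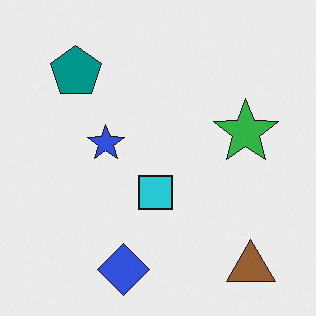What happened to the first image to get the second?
This is the original image flipped horizontally (left ↔ right).

The brown triangle is in the bottom-left of the first image and the bottom-right of the second — shapes on opposite sides of the vertical midline have swapped in a mirror flip.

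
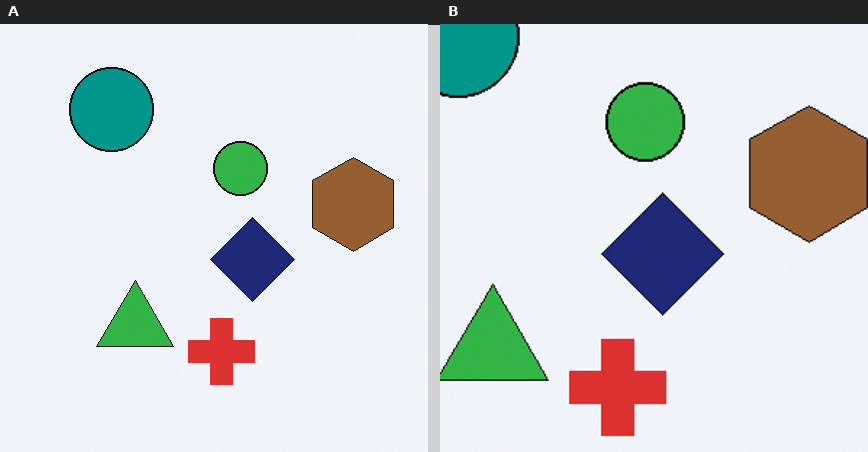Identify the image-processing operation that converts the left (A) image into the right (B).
The right (B) image is the left (A) cropped to a modestly smaller region and rescaled.

The visible shapes are larger and the field of view is narrower; shapes near the original edges may be partly or wholly outside the frame — a crop-and-rescale.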